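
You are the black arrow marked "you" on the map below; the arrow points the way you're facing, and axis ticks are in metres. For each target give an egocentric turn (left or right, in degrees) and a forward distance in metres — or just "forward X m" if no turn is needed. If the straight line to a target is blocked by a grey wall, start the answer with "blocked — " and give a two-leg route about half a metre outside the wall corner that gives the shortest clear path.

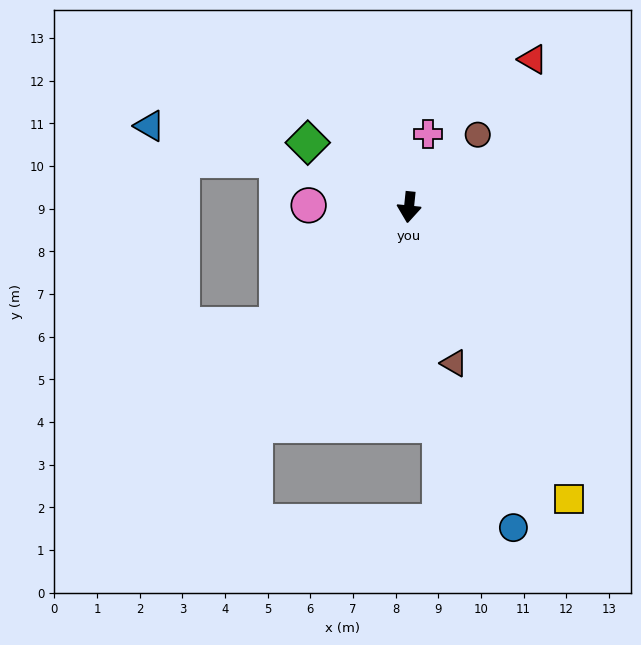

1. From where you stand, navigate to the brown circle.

turn left 142°, forward 2.3 m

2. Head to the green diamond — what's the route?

turn right 117°, forward 2.8 m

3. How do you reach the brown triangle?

turn left 22°, forward 3.8 m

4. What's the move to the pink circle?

turn right 85°, forward 2.4 m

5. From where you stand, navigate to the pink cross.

turn left 171°, forward 1.8 m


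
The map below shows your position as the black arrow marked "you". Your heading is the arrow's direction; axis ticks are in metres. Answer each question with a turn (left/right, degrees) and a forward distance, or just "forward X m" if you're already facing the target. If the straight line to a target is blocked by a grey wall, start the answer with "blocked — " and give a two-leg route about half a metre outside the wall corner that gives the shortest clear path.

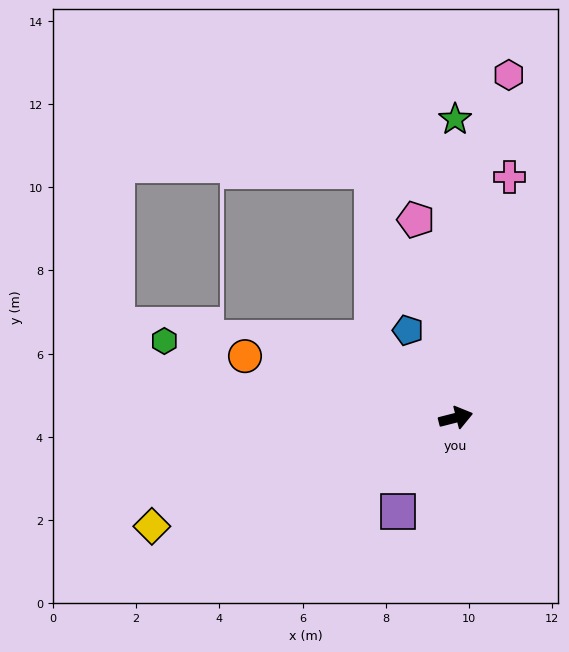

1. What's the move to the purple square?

turn right 136°, forward 2.6 m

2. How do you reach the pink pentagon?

turn left 87°, forward 4.9 m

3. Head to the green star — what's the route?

turn left 76°, forward 7.2 m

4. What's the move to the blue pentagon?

turn left 104°, forward 2.4 m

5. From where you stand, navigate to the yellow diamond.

turn right 175°, forward 7.8 m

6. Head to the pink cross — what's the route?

turn left 63°, forward 5.9 m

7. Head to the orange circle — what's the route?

turn left 149°, forward 5.3 m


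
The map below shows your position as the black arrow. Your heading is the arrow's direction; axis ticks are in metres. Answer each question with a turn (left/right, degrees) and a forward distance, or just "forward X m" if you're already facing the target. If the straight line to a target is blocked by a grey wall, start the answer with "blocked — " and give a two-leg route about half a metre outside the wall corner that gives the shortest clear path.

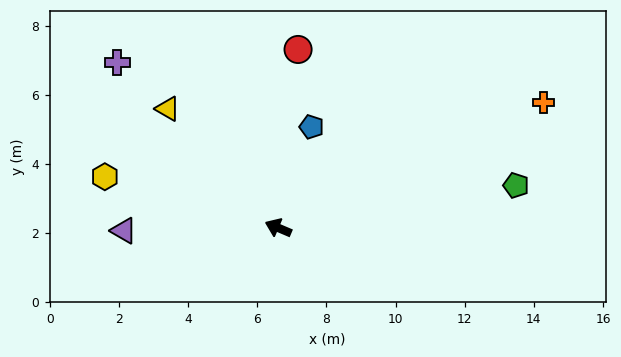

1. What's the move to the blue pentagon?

turn right 85°, forward 3.1 m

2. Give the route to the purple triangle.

turn left 24°, forward 4.5 m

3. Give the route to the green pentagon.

turn right 147°, forward 7.0 m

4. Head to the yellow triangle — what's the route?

turn right 24°, forward 4.7 m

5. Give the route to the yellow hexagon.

turn left 7°, forward 5.2 m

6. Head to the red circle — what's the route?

turn right 73°, forward 5.2 m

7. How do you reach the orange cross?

turn right 132°, forward 8.5 m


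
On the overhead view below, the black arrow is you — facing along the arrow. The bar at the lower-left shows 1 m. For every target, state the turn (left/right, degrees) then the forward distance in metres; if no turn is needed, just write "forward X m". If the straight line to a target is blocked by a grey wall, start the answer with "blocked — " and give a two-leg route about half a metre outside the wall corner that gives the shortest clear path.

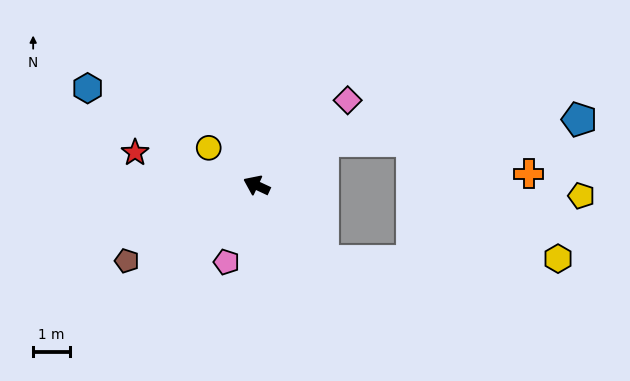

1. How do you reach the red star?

turn left 10°, forward 3.4 m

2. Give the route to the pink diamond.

turn right 112°, forward 3.4 m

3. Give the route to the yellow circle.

turn right 13°, forward 1.6 m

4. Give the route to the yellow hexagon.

blocked — turn left 156°, forward 2.7 m, then turn left 49°, forward 6.3 m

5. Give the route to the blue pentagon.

blocked — turn right 122°, forward 2.2 m, then turn right 28°, forward 6.9 m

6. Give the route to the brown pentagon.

turn left 55°, forward 4.0 m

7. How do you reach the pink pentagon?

turn left 94°, forward 2.2 m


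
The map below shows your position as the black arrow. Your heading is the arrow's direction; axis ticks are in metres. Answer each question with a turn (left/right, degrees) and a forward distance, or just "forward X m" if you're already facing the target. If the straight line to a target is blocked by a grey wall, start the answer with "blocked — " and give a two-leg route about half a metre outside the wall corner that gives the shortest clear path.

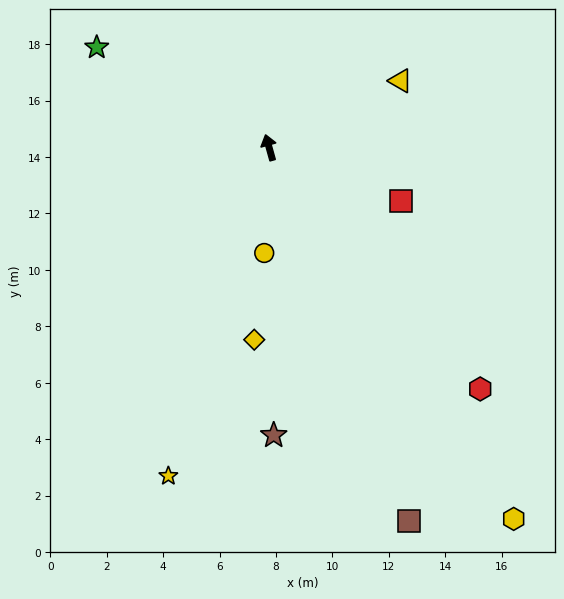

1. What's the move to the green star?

turn left 44°, forward 7.1 m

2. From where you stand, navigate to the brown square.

turn right 175°, forward 14.1 m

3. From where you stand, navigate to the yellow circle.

turn left 162°, forward 3.7 m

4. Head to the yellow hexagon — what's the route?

turn right 162°, forward 15.8 m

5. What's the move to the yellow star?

turn left 147°, forward 12.2 m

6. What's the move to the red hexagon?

turn right 154°, forward 11.4 m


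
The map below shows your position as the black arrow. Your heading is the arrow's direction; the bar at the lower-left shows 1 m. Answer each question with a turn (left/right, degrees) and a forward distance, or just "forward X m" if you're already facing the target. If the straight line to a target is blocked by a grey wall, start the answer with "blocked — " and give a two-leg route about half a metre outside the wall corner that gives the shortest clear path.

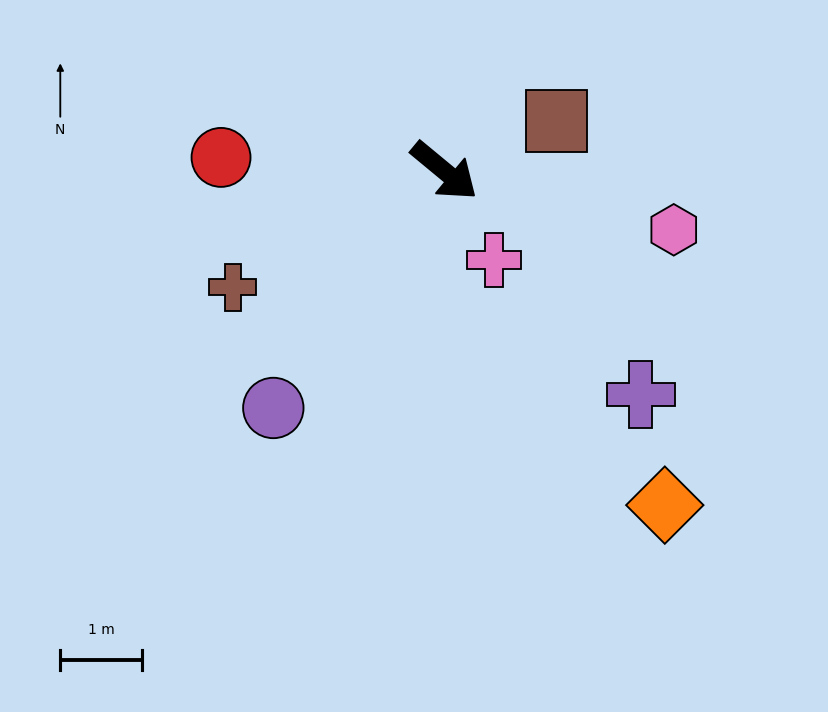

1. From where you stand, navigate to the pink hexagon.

turn left 25°, forward 2.9 m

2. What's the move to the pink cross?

turn right 21°, forward 1.2 m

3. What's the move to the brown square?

turn left 64°, forward 1.5 m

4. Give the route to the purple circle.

turn right 86°, forward 3.6 m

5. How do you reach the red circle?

turn right 144°, forward 2.7 m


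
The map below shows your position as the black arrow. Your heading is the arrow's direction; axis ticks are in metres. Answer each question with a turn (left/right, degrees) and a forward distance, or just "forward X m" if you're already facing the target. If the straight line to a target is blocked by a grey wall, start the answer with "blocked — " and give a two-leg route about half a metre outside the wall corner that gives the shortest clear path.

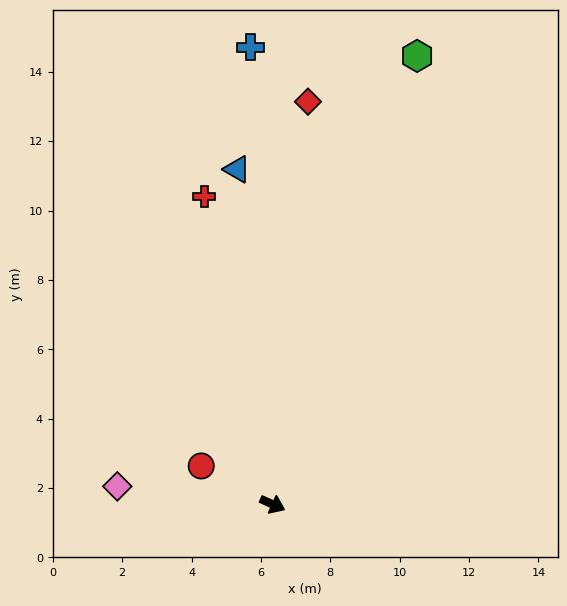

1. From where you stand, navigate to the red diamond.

turn left 109°, forward 11.7 m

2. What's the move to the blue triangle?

turn left 120°, forward 9.7 m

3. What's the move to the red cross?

turn left 127°, forward 9.1 m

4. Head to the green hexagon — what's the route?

turn left 96°, forward 13.6 m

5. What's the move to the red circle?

turn left 176°, forward 2.3 m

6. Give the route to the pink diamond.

turn right 162°, forward 4.5 m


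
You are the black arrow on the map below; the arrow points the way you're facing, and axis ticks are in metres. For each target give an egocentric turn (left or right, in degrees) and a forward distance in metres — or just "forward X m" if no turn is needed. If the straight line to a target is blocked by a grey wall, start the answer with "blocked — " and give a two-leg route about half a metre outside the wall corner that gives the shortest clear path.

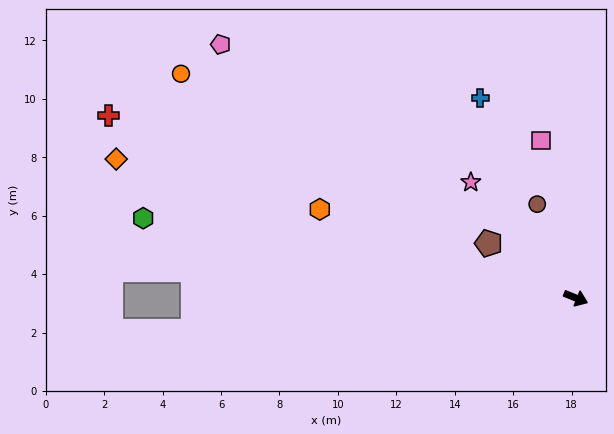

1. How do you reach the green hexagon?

turn right 168°, forward 15.1 m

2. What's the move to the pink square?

turn left 125°, forward 5.5 m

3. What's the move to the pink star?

turn left 154°, forward 5.3 m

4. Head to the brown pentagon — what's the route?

turn left 170°, forward 3.5 m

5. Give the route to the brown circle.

turn left 134°, forward 3.5 m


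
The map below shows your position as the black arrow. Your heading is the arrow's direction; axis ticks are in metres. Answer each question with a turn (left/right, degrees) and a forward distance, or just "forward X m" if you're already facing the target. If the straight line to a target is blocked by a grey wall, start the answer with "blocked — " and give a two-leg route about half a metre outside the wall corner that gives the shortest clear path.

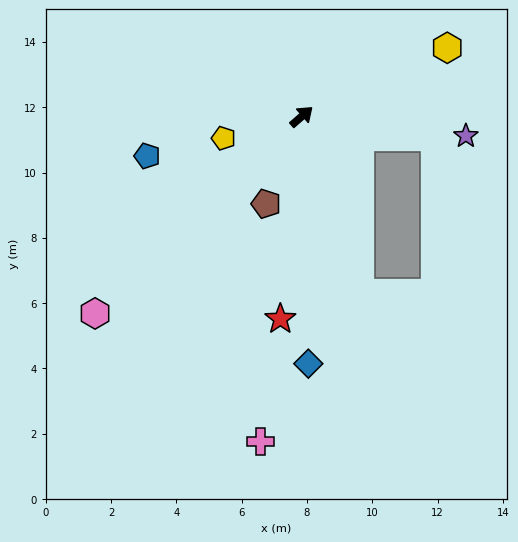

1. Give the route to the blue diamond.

turn right 130°, forward 7.6 m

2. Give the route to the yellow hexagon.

turn right 16°, forward 4.9 m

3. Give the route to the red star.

turn right 137°, forward 6.2 m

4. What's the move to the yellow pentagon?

turn left 154°, forward 2.5 m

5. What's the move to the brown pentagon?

turn right 153°, forward 2.9 m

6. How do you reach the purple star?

turn right 48°, forward 5.1 m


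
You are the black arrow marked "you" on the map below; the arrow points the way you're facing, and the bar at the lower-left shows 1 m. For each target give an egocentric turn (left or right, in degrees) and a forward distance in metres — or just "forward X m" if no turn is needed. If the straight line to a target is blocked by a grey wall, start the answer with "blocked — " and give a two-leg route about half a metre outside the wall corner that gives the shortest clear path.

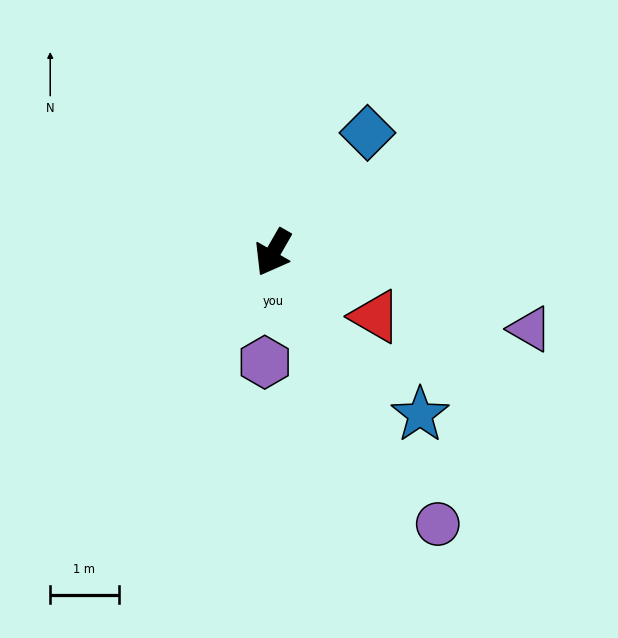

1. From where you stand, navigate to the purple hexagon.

turn left 25°, forward 1.6 m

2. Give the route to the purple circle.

turn left 61°, forward 4.6 m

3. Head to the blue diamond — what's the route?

turn left 172°, forward 2.2 m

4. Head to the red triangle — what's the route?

turn left 88°, forward 1.8 m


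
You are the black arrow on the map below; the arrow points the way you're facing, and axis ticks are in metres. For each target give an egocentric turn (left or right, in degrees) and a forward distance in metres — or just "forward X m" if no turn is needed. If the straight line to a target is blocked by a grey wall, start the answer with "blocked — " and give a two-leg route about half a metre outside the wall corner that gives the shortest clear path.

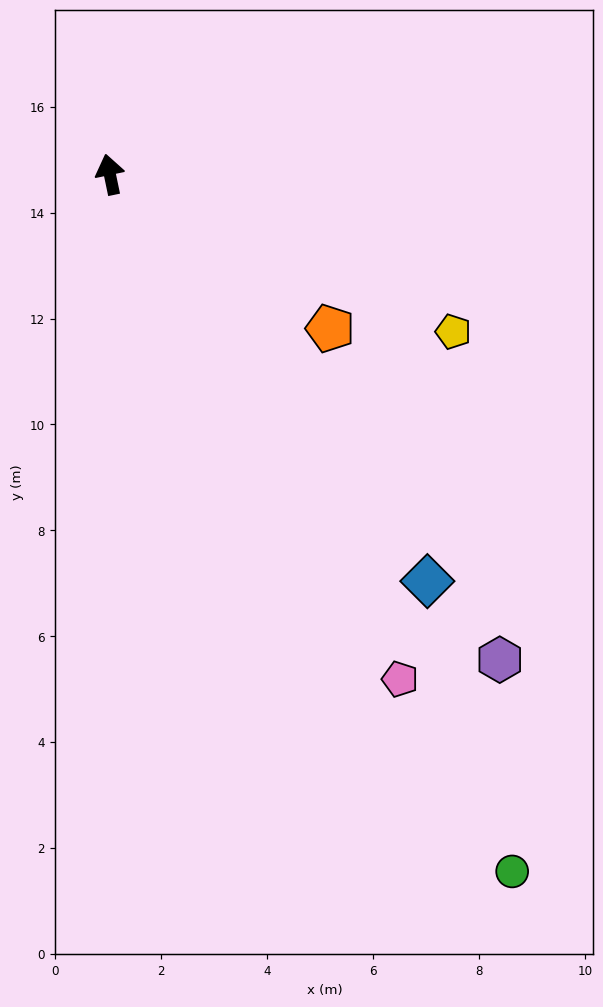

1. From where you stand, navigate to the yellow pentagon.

turn right 126°, forward 7.1 m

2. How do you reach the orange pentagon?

turn right 137°, forward 5.1 m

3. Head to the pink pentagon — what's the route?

turn right 162°, forward 11.0 m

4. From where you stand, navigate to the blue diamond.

turn right 154°, forward 9.7 m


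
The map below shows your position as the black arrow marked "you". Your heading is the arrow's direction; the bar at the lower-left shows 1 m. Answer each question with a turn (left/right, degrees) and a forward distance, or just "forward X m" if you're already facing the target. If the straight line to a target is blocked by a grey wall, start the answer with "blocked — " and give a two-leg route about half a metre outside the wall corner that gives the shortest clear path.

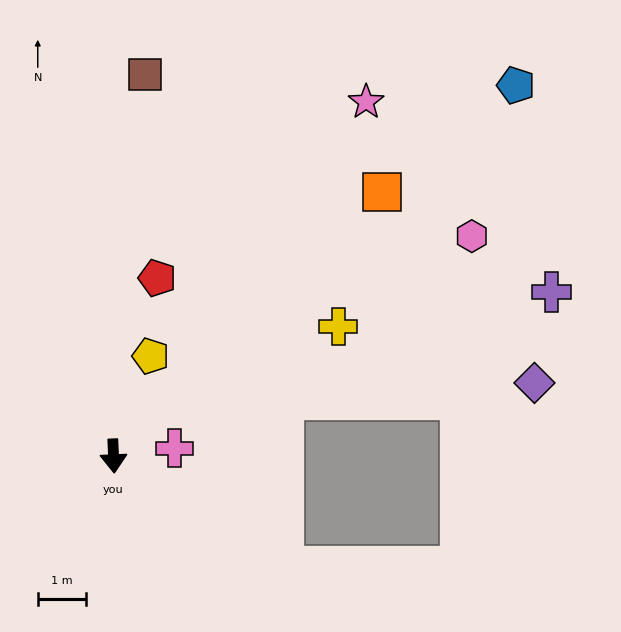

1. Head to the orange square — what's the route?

turn left 132°, forward 7.9 m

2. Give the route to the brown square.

turn left 173°, forward 8.0 m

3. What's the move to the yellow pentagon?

turn left 157°, forward 2.2 m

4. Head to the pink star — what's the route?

turn left 142°, forward 9.1 m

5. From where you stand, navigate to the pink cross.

turn left 95°, forward 1.3 m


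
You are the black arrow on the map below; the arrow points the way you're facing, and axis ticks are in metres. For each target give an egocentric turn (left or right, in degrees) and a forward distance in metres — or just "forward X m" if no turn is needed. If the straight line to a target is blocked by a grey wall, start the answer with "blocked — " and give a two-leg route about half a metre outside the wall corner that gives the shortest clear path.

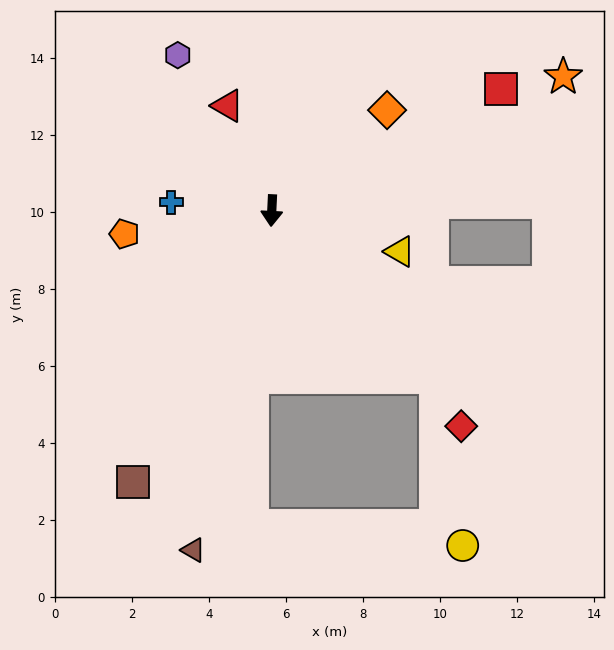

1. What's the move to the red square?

turn left 121°, forward 6.7 m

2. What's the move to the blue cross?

turn right 92°, forward 2.6 m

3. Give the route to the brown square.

turn right 24°, forward 7.9 m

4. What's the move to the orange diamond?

turn left 134°, forward 4.0 m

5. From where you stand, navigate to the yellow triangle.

turn left 75°, forward 3.5 m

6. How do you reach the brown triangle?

turn right 10°, forward 9.0 m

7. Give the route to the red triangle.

turn right 154°, forward 3.0 m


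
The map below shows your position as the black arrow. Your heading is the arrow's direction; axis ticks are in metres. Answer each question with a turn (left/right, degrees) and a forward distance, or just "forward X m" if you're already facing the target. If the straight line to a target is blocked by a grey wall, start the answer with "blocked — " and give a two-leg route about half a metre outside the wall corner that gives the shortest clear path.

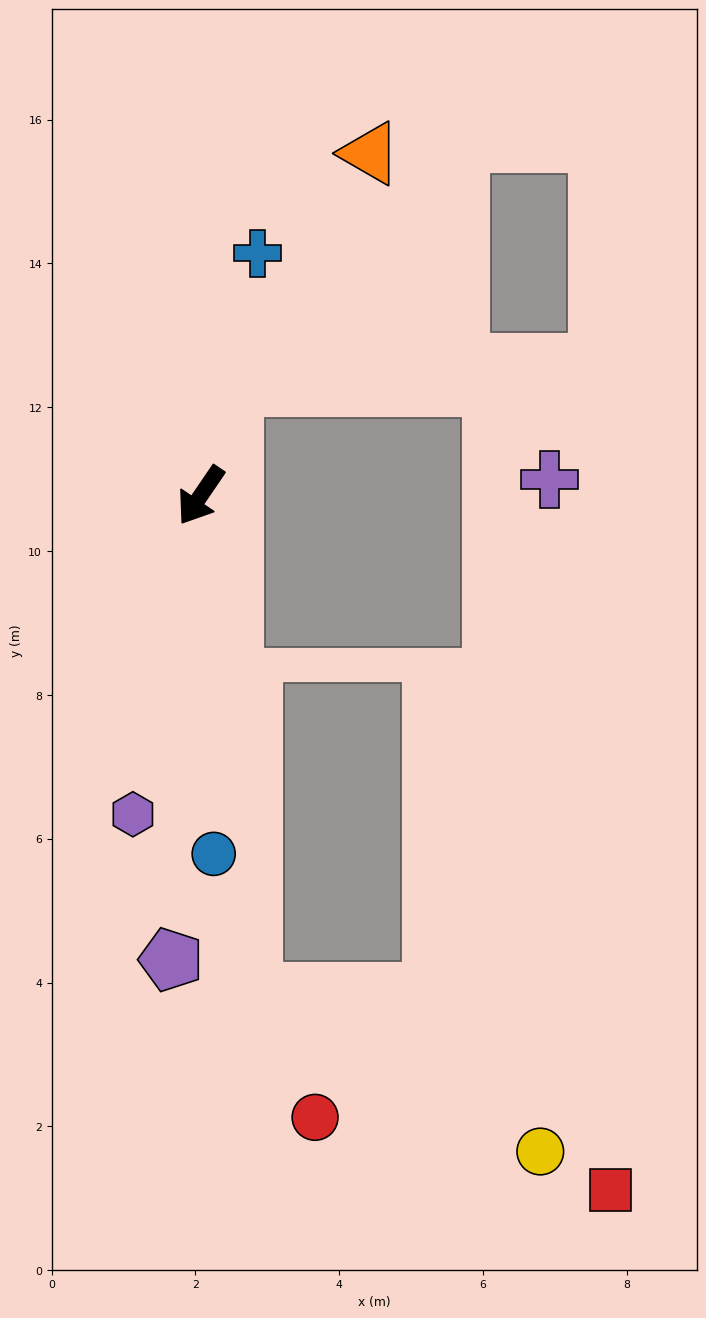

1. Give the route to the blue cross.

turn right 159°, forward 3.5 m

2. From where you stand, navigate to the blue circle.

turn left 36°, forward 5.0 m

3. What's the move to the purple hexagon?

turn left 22°, forward 4.5 m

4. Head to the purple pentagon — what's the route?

turn left 31°, forward 6.5 m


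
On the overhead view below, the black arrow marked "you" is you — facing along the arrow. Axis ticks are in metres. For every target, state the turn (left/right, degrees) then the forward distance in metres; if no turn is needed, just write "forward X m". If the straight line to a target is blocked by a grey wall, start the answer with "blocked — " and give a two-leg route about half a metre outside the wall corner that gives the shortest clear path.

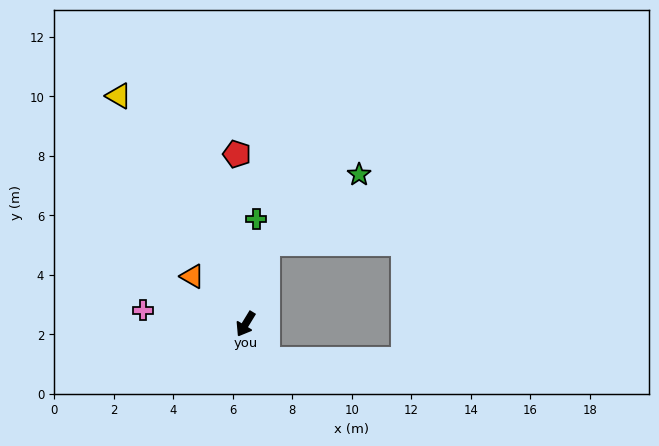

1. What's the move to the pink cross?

turn right 66°, forward 3.5 m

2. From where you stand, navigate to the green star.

blocked — turn right 164°, forward 2.8 m, then turn right 38°, forward 3.9 m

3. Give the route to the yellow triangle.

turn right 120°, forward 8.8 m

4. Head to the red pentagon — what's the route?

turn right 146°, forward 5.7 m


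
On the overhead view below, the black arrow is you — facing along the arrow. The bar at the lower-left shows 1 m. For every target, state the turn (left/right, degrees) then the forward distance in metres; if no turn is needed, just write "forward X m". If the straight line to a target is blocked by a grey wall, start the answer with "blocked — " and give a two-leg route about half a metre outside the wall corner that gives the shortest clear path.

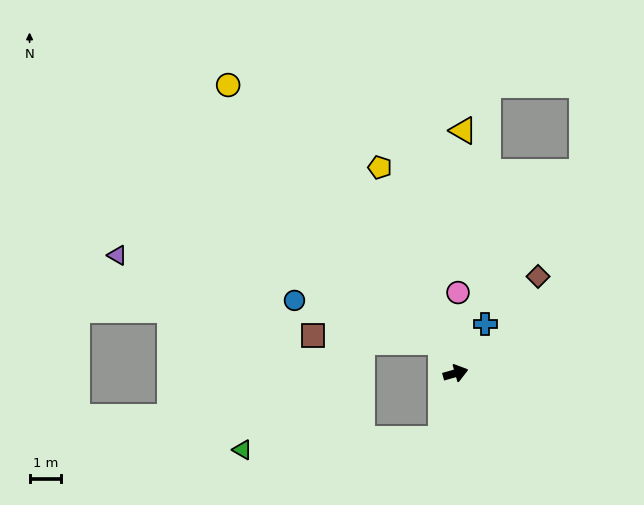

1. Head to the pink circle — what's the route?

turn left 72°, forward 2.5 m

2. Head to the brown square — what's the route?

blocked — turn left 99°, forward 1.1 m, then turn left 62°, forward 4.0 m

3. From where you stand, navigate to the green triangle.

blocked — turn right 118°, forward 2.1 m, then turn right 75°, forward 6.2 m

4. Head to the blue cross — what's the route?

turn left 43°, forward 1.8 m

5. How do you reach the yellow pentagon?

turn left 94°, forward 6.9 m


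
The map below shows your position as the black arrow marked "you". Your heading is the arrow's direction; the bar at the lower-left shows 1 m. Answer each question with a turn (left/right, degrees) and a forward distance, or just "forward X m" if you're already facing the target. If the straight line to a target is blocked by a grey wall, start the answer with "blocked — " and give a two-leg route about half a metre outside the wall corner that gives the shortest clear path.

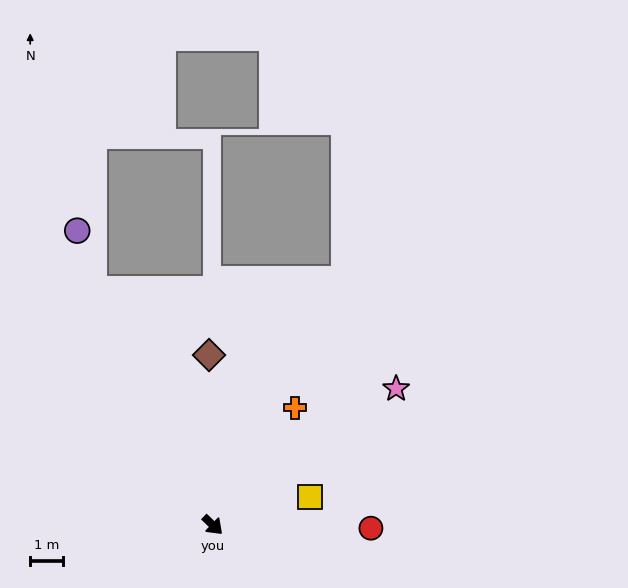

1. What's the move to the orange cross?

turn left 99°, forward 4.4 m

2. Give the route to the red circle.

turn left 43°, forward 4.8 m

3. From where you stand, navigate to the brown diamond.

turn left 135°, forward 5.2 m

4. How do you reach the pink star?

turn left 81°, forward 7.0 m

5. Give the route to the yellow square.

turn left 60°, forward 3.1 m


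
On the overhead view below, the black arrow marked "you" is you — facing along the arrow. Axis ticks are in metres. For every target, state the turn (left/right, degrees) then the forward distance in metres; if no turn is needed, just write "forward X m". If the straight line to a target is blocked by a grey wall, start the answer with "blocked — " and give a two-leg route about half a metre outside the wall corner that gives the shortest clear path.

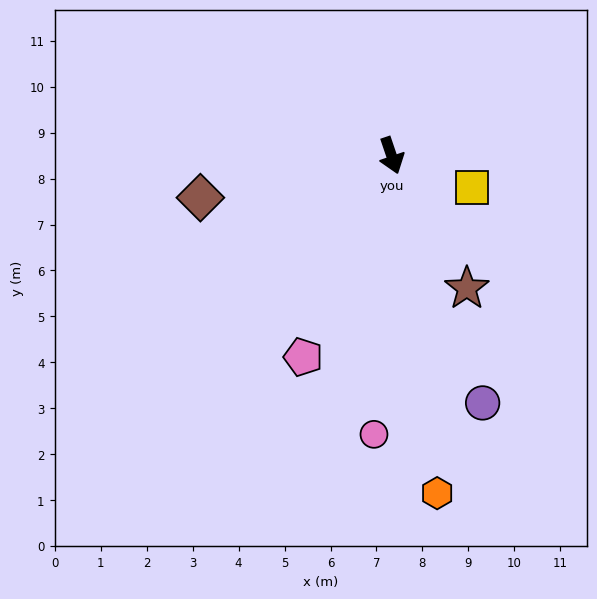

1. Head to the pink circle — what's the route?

turn right 22°, forward 6.1 m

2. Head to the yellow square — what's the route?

turn left 50°, forward 1.9 m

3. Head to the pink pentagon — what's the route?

turn right 42°, forward 4.8 m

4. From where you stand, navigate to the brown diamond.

turn right 96°, forward 4.3 m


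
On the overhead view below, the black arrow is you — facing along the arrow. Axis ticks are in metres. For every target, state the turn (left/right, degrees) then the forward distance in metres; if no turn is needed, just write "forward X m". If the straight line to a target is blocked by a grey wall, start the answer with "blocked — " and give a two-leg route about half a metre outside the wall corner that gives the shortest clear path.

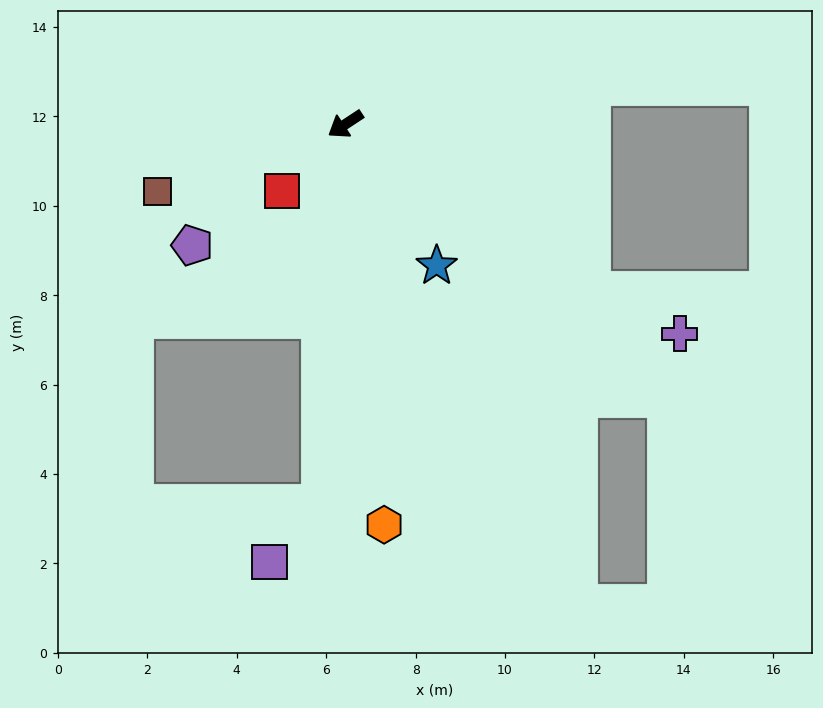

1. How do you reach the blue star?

turn left 90°, forward 3.8 m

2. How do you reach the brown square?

turn right 13°, forward 4.5 m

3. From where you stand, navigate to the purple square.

blocked — turn left 53°, forward 8.5 m, then turn right 37°, forward 1.7 m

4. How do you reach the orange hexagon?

turn left 62°, forward 9.0 m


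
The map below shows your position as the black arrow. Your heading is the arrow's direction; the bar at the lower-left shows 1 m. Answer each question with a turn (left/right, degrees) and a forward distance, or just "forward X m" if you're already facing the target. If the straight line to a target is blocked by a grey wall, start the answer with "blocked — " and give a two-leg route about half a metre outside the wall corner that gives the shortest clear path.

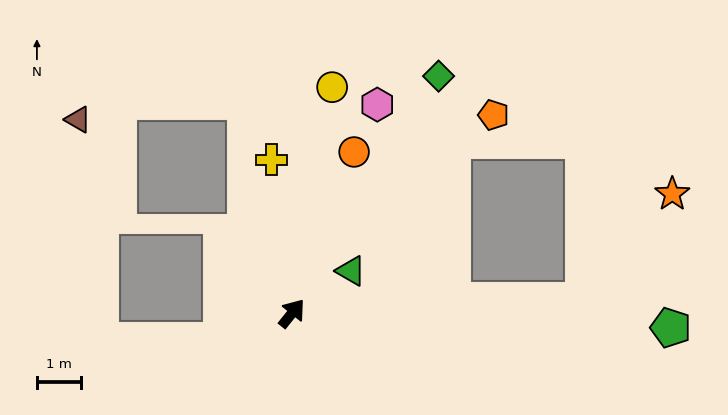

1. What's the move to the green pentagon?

turn right 53°, forward 8.7 m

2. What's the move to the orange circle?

turn left 18°, forward 4.0 m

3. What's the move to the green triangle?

turn right 16°, forward 1.7 m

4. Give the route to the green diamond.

turn left 7°, forward 6.4 m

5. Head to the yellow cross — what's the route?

turn left 46°, forward 3.5 m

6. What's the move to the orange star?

blocked — turn right 49°, forward 6.7 m, then turn left 48°, forward 3.2 m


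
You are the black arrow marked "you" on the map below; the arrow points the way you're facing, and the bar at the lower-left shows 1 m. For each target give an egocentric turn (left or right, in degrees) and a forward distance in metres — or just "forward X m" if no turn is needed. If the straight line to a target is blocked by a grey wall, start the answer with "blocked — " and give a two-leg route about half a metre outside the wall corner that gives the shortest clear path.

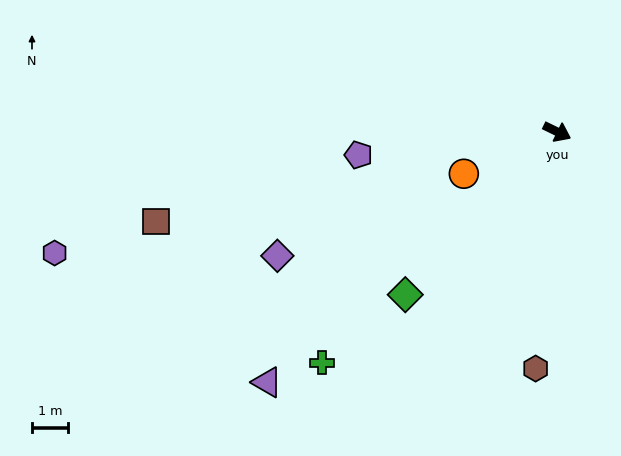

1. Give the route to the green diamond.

turn right 107°, forward 6.1 m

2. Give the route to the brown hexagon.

turn right 69°, forward 6.5 m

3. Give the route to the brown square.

turn right 141°, forward 11.3 m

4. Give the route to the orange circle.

turn right 130°, forward 2.8 m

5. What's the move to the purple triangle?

turn right 113°, forward 10.6 m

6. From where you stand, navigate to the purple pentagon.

turn right 147°, forward 5.5 m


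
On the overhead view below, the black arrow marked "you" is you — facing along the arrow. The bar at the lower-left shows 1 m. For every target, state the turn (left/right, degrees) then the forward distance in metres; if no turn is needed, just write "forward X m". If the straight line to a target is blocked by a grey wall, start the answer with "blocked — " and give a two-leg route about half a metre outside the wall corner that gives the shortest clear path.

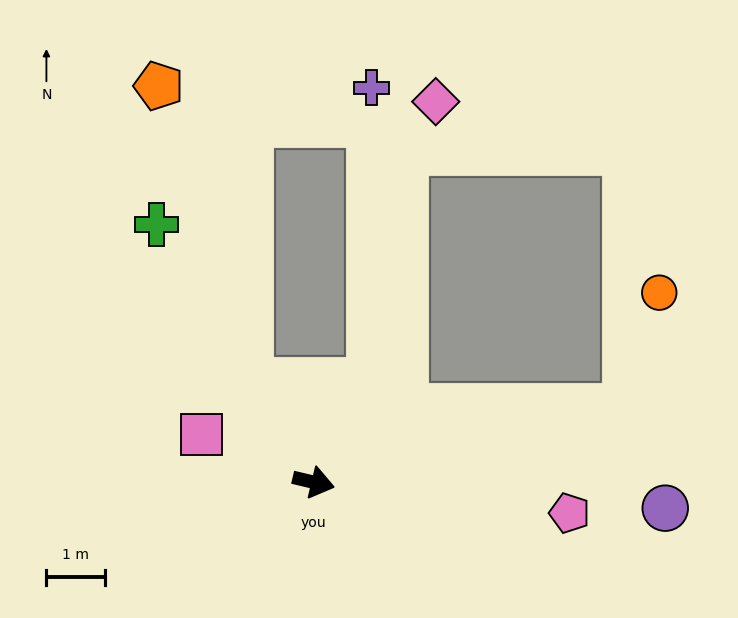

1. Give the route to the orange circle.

blocked — turn left 27°, forward 5.5 m, then turn left 61°, forward 2.1 m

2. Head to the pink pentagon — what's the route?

turn left 7°, forward 4.4 m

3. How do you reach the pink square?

turn left 170°, forward 2.1 m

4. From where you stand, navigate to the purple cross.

blocked — turn left 73°, forward 2.0 m, then turn left 30°, forward 5.0 m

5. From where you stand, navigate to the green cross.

turn left 135°, forward 5.1 m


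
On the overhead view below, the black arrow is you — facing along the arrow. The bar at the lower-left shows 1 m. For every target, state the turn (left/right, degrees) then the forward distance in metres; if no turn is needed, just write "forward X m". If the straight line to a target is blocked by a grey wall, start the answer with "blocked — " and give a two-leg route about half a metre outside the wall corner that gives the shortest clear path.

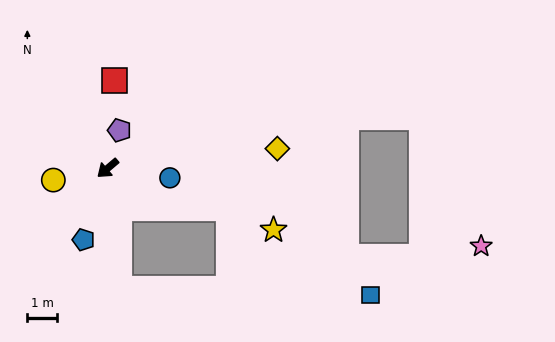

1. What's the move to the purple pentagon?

turn right 148°, forward 1.3 m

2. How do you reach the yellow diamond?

turn left 146°, forward 5.8 m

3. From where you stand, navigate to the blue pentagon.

turn left 31°, forward 2.5 m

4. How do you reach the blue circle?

turn left 131°, forward 2.1 m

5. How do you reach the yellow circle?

turn right 28°, forward 1.9 m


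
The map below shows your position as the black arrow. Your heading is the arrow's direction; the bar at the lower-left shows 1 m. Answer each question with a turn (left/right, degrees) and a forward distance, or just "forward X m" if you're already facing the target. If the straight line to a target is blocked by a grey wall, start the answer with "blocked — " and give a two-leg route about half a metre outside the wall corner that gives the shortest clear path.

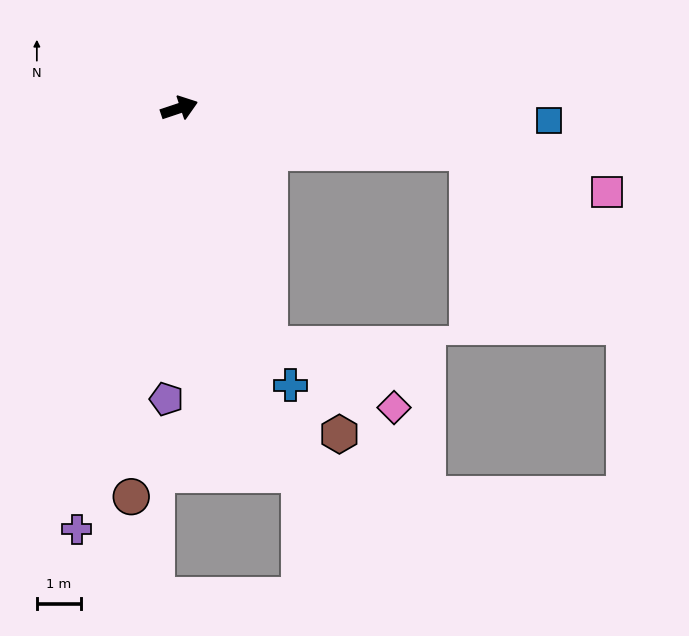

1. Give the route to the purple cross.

turn right 122°, forward 9.8 m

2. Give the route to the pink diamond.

blocked — turn right 88°, forward 5.7 m, then turn left 43°, forward 3.2 m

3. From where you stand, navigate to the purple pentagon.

turn right 111°, forward 6.6 m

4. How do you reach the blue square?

turn right 20°, forward 8.4 m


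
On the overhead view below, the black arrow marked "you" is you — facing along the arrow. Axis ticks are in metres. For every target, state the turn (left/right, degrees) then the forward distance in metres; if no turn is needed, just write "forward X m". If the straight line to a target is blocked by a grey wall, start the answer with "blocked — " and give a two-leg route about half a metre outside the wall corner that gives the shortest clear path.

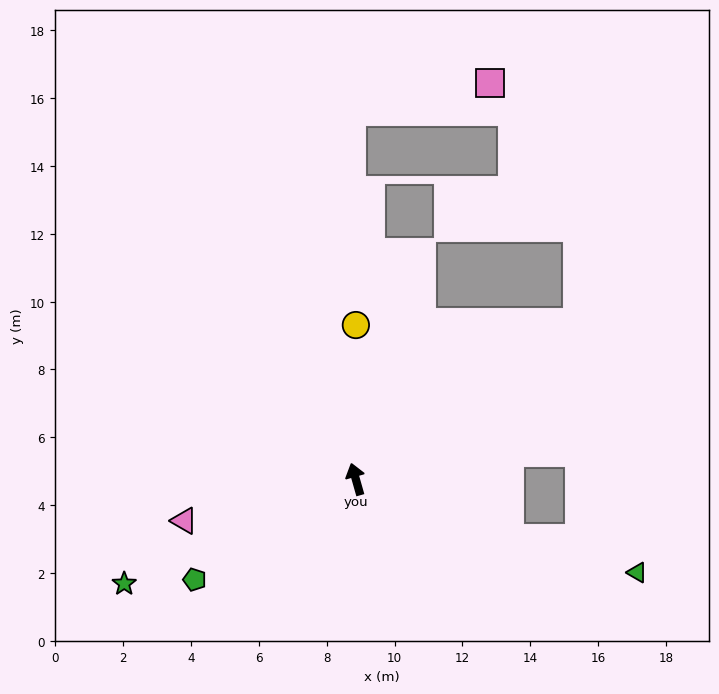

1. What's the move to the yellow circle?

turn right 16°, forward 4.5 m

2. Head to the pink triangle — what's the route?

turn left 88°, forward 5.2 m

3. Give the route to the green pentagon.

turn left 106°, forward 5.6 m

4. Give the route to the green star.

turn left 98°, forward 7.5 m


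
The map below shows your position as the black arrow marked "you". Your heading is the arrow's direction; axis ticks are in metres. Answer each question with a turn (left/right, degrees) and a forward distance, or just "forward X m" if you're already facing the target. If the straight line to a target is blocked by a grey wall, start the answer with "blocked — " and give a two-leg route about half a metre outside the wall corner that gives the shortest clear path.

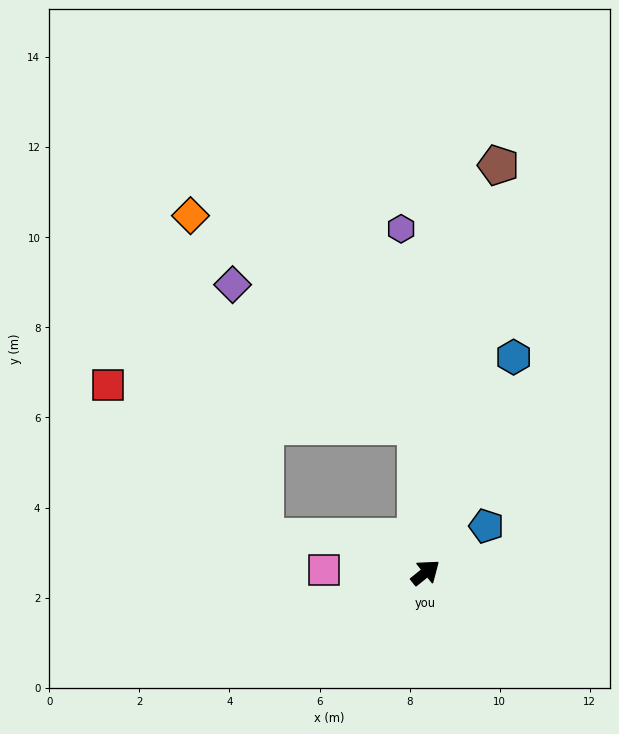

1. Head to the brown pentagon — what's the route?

turn left 41°, forward 9.2 m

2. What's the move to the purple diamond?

blocked — turn left 55°, forward 3.3 m, then turn left 49°, forward 5.1 m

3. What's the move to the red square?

blocked — turn left 55°, forward 3.3 m, then turn left 79°, forward 6.9 m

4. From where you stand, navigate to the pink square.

turn left 140°, forward 2.3 m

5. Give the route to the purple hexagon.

turn left 55°, forward 7.6 m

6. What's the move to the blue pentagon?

forward 1.7 m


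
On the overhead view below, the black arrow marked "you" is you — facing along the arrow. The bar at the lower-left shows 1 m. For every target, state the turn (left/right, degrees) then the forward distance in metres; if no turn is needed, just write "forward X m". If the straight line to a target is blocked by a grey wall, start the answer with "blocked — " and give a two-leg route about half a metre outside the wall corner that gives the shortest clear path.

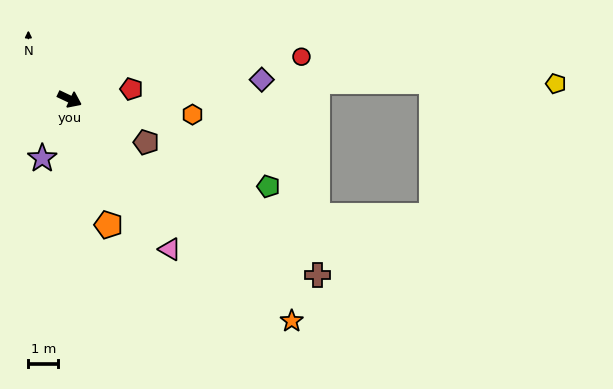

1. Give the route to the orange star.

turn right 20°, forward 10.5 m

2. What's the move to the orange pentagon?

turn right 48°, forward 4.4 m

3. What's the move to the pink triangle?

turn right 31°, forward 6.1 m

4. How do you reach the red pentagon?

turn left 34°, forward 2.1 m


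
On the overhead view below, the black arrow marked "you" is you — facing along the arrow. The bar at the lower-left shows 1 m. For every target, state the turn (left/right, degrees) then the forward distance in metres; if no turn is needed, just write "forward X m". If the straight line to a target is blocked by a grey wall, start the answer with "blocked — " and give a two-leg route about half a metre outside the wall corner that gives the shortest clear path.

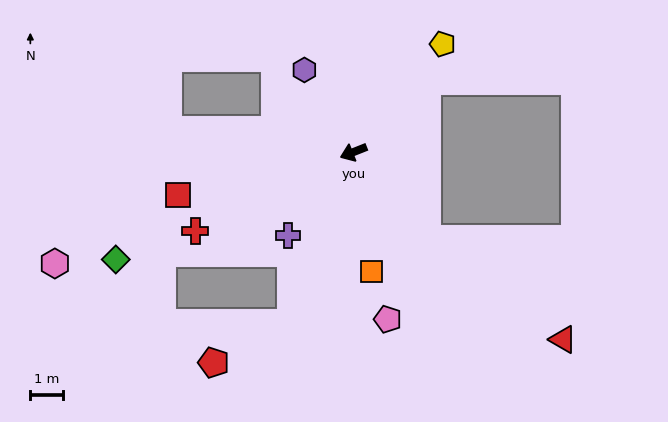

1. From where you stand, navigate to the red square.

turn right 8°, forward 5.5 m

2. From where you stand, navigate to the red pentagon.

blocked — turn left 48°, forward 5.5 m, then turn right 42°, forward 2.6 m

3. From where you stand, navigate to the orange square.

turn left 77°, forward 3.7 m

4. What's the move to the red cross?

turn left 5°, forward 5.4 m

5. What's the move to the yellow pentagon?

turn right 151°, forward 4.2 m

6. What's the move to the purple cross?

turn left 30°, forward 3.2 m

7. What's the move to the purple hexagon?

turn right 81°, forward 2.9 m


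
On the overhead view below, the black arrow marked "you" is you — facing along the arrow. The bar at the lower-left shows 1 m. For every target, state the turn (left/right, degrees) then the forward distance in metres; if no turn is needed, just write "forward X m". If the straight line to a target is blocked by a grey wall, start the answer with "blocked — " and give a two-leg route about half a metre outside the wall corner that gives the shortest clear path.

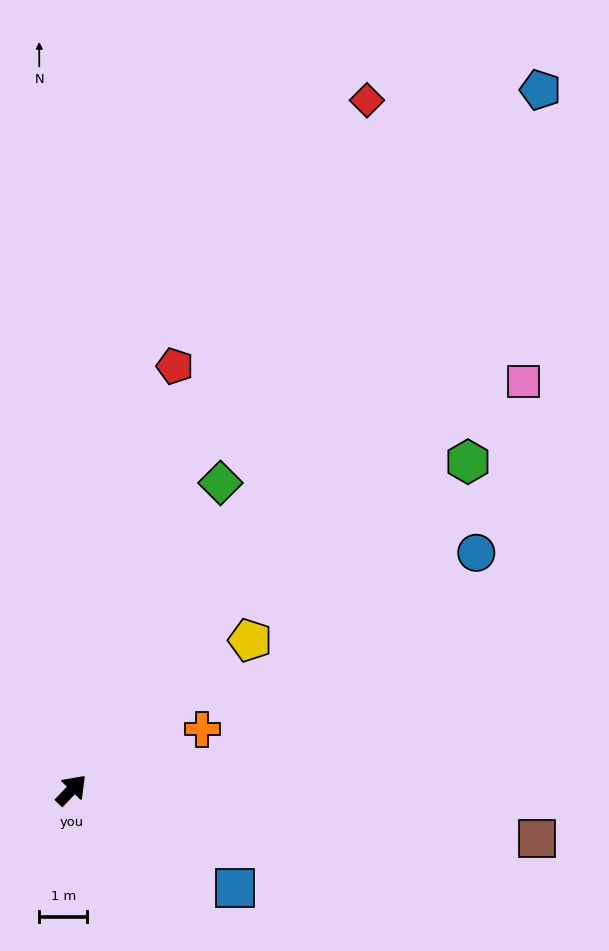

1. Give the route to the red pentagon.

turn left 30°, forward 9.1 m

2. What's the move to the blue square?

turn right 77°, forward 4.0 m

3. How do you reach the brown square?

turn right 52°, forward 9.7 m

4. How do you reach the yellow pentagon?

turn right 6°, forward 4.9 m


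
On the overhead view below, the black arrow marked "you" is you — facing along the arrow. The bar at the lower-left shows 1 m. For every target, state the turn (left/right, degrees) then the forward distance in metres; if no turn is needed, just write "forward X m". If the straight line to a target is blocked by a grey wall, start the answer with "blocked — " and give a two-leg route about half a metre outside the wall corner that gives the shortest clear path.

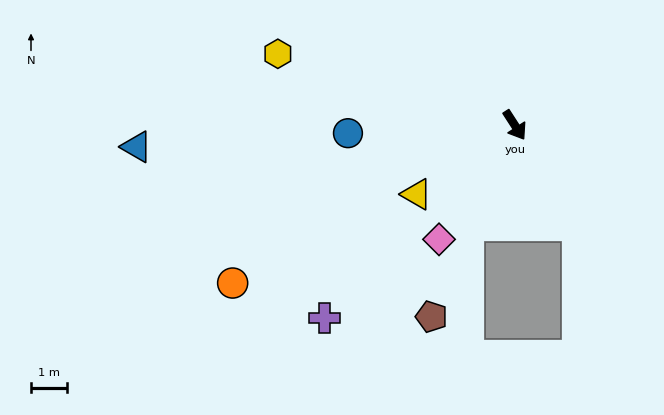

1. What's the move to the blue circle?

turn right 120°, forward 4.6 m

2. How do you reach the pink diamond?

turn right 66°, forward 3.8 m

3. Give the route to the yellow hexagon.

turn right 140°, forward 6.8 m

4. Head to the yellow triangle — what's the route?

turn right 88°, forward 3.3 m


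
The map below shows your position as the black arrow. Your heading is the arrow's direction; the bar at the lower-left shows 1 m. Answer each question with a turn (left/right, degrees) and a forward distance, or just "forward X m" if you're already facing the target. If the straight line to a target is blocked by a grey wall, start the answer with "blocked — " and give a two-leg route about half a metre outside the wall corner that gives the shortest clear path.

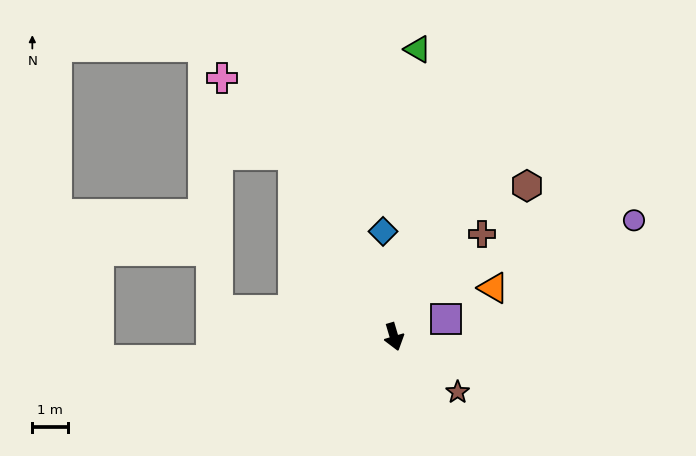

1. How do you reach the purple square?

turn left 92°, forward 1.5 m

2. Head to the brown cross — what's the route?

turn left 123°, forward 3.8 m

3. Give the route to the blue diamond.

turn left 169°, forward 2.9 m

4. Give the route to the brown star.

turn left 33°, forward 2.3 m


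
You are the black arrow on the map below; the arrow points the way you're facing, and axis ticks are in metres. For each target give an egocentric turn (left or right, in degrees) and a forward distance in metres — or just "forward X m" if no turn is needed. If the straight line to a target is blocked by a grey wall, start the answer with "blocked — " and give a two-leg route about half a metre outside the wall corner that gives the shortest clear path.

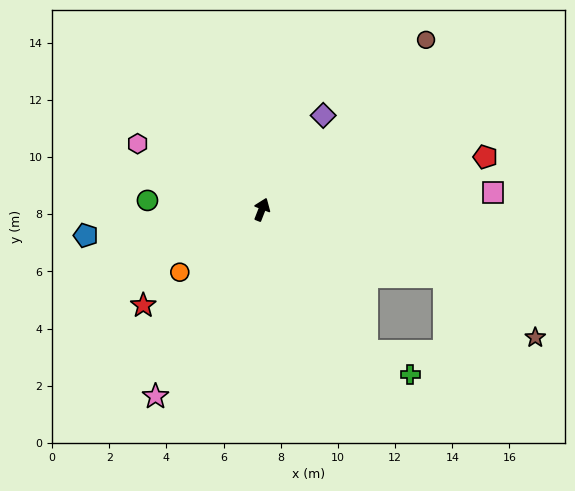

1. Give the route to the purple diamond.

turn right 12°, forward 3.9 m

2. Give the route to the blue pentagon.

turn left 120°, forward 6.2 m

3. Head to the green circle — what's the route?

turn left 107°, forward 4.0 m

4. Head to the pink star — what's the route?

turn left 172°, forward 7.5 m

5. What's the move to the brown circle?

turn right 23°, forward 8.3 m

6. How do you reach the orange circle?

turn left 149°, forward 3.6 m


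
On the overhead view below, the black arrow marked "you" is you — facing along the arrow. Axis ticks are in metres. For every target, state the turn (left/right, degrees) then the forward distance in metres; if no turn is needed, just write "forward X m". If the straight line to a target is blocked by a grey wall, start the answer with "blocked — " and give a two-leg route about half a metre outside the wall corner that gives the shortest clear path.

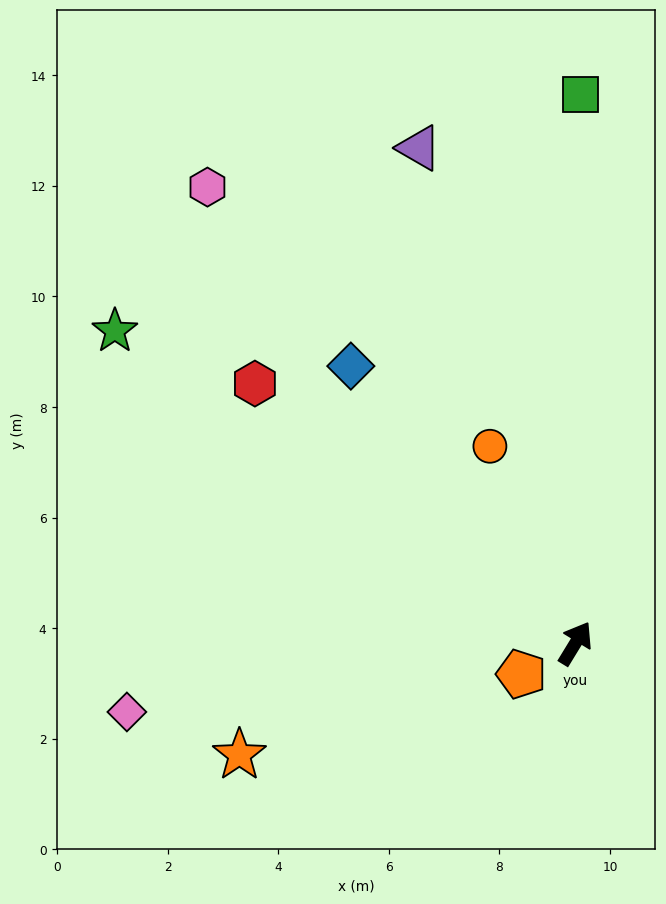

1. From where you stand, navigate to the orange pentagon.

turn left 151°, forward 1.1 m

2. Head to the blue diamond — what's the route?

turn left 70°, forward 6.5 m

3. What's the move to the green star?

turn left 87°, forward 10.1 m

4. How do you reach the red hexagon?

turn left 82°, forward 7.5 m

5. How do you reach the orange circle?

turn left 55°, forward 3.9 m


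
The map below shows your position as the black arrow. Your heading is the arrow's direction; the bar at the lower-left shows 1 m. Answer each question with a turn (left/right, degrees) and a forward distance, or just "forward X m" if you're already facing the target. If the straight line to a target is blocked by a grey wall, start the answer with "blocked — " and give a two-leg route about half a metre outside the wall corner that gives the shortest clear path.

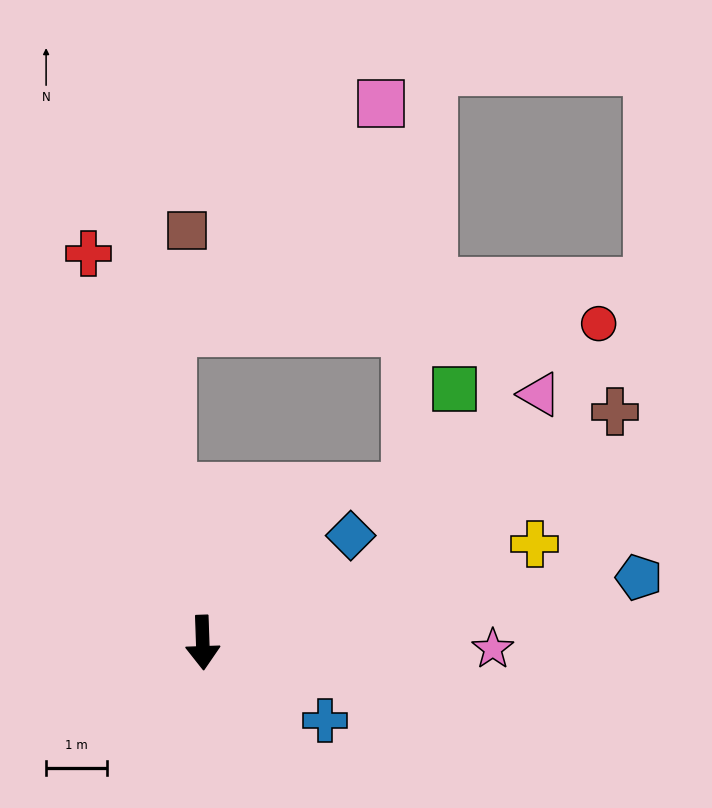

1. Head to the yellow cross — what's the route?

turn left 105°, forward 5.7 m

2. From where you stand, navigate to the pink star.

turn left 87°, forward 4.7 m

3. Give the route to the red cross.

turn right 166°, forward 6.6 m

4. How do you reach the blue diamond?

turn left 124°, forward 3.0 m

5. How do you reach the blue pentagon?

turn left 97°, forward 7.2 m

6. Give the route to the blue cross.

turn left 56°, forward 2.4 m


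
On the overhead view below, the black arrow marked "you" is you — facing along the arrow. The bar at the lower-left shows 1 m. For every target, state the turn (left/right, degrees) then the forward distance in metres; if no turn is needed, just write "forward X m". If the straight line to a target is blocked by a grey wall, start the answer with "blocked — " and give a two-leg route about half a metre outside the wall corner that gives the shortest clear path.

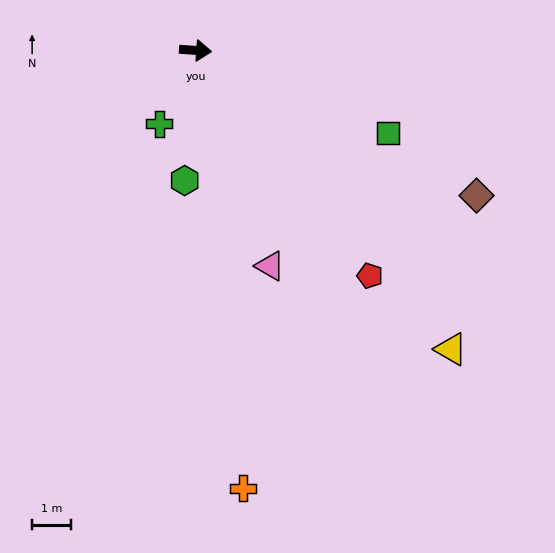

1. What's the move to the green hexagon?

turn right 91°, forward 3.4 m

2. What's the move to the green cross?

turn right 112°, forward 2.1 m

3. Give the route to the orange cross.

turn right 80°, forward 11.4 m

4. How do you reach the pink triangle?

turn right 67°, forward 5.9 m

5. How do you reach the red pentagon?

turn right 48°, forward 7.4 m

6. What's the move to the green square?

turn right 19°, forward 5.4 m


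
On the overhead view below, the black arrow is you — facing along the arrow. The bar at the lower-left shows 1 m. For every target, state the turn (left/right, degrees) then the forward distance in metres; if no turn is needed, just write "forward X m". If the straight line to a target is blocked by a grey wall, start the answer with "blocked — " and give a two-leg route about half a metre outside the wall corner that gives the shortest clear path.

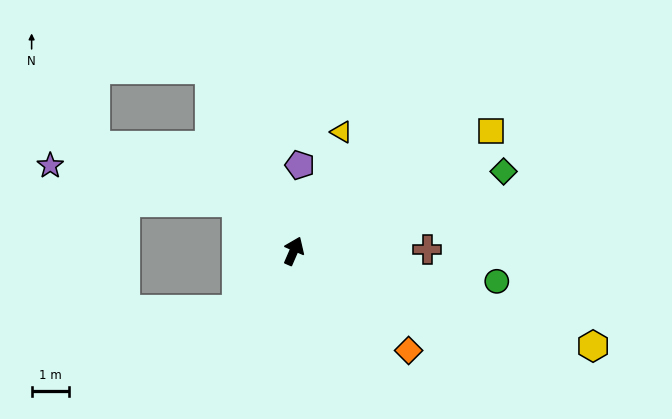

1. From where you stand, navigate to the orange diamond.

turn right 107°, forward 4.1 m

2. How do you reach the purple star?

blocked — turn left 72°, forward 2.0 m, then turn left 31°, forward 5.2 m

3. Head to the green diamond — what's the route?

turn right 46°, forward 6.0 m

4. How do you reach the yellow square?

turn right 35°, forward 6.2 m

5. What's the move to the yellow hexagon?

turn right 84°, forward 8.5 m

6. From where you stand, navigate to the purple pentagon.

turn left 19°, forward 2.3 m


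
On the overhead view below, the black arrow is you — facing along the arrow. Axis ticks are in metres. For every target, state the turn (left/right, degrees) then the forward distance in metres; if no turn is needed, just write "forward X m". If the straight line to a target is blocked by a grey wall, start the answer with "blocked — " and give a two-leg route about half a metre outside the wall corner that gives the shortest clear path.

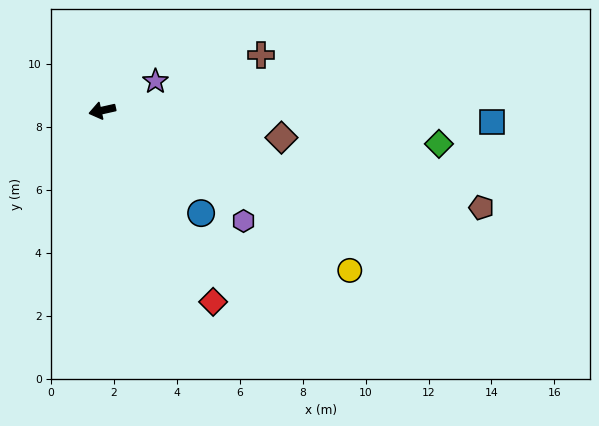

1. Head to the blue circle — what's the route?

turn left 121°, forward 4.5 m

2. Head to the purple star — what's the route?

turn right 164°, forward 1.9 m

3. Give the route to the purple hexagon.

turn left 129°, forward 5.7 m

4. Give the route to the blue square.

turn left 166°, forward 12.4 m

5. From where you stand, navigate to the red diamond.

turn left 107°, forward 7.0 m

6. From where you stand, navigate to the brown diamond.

turn left 159°, forward 5.8 m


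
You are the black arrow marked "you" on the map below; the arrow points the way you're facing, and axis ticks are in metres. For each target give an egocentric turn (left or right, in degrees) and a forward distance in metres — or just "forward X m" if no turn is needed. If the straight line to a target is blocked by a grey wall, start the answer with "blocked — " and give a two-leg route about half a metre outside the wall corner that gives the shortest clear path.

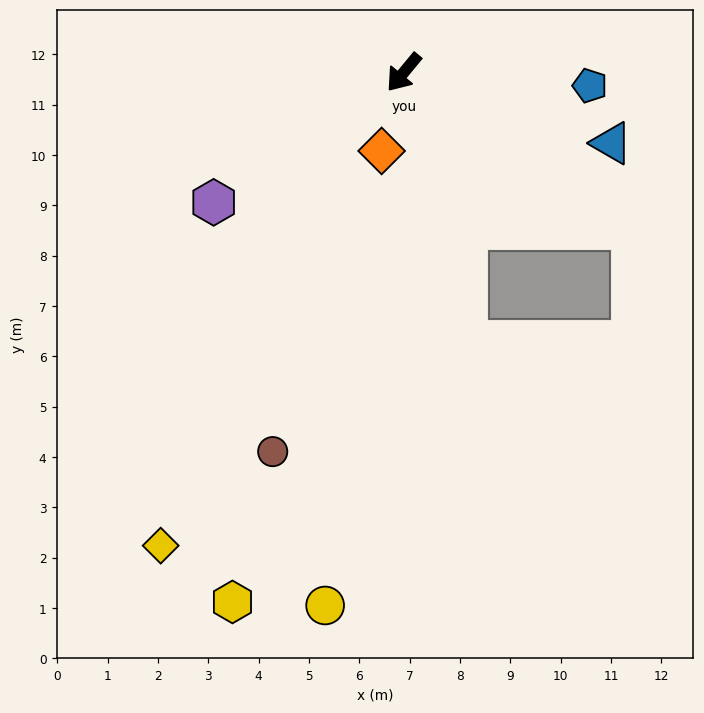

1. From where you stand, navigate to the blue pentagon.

turn left 126°, forward 3.7 m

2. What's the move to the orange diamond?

turn left 24°, forward 1.6 m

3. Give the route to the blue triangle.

turn left 111°, forward 4.4 m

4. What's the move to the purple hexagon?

turn right 16°, forward 4.6 m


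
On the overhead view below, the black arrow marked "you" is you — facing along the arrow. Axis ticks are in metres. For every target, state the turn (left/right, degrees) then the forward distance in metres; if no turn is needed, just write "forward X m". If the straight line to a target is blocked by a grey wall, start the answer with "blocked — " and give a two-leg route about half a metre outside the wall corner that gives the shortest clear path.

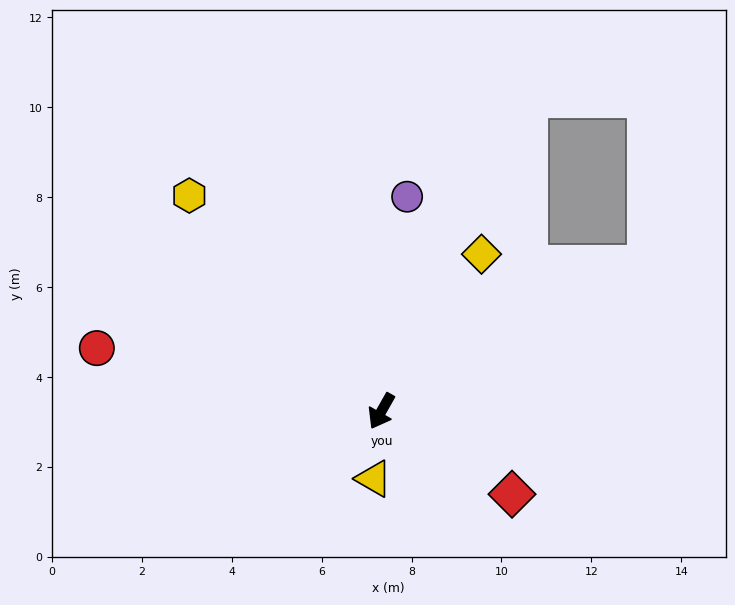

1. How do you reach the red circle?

turn right 73°, forward 6.5 m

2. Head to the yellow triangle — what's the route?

turn left 23°, forward 1.5 m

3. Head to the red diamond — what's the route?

turn left 87°, forward 3.4 m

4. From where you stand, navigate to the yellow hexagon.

turn right 109°, forward 6.4 m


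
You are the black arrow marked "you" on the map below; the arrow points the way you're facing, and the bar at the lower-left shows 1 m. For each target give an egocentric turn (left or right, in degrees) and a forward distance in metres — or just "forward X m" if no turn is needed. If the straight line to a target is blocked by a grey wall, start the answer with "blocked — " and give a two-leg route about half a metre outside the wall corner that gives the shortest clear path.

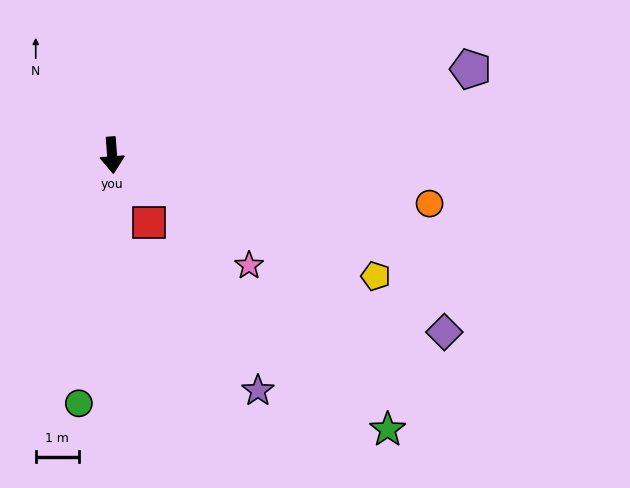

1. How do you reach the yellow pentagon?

turn left 61°, forward 6.7 m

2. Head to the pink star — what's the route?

turn left 47°, forward 4.1 m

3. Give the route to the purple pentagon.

turn left 99°, forward 8.5 m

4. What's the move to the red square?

turn left 24°, forward 1.8 m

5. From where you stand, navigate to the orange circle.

turn left 77°, forward 7.4 m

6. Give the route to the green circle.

turn right 12°, forward 5.8 m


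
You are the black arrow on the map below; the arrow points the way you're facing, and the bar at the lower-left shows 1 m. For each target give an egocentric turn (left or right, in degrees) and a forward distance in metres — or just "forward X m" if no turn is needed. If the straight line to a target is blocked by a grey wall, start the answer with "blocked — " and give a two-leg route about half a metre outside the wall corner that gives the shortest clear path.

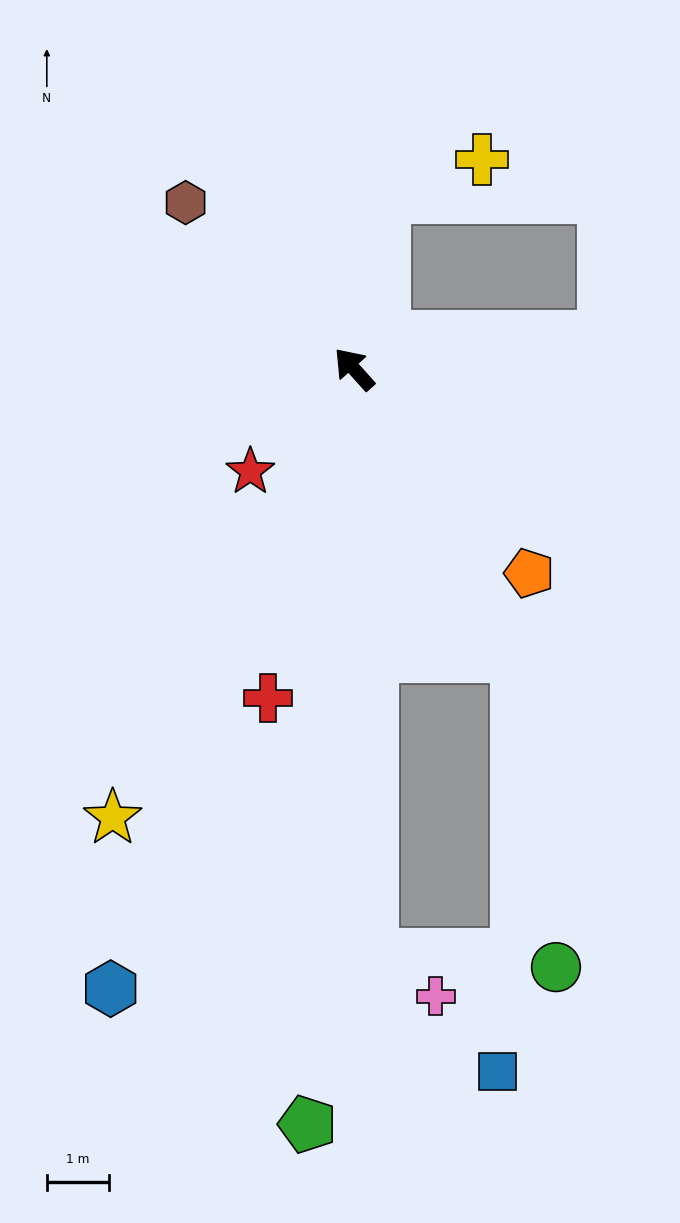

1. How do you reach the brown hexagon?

turn left 3°, forward 3.8 m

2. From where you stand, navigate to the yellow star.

turn left 110°, forward 8.2 m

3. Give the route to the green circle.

blocked — turn left 168°, forward 5.3 m, then turn right 23°, forward 5.1 m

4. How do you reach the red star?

turn left 93°, forward 2.4 m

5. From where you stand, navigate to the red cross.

turn left 123°, forward 5.5 m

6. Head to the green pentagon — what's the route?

turn left 135°, forward 12.3 m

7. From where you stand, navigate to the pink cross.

blocked — turn left 140°, forward 9.5 m, then turn left 55°, forward 1.2 m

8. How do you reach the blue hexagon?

turn left 117°, forward 10.8 m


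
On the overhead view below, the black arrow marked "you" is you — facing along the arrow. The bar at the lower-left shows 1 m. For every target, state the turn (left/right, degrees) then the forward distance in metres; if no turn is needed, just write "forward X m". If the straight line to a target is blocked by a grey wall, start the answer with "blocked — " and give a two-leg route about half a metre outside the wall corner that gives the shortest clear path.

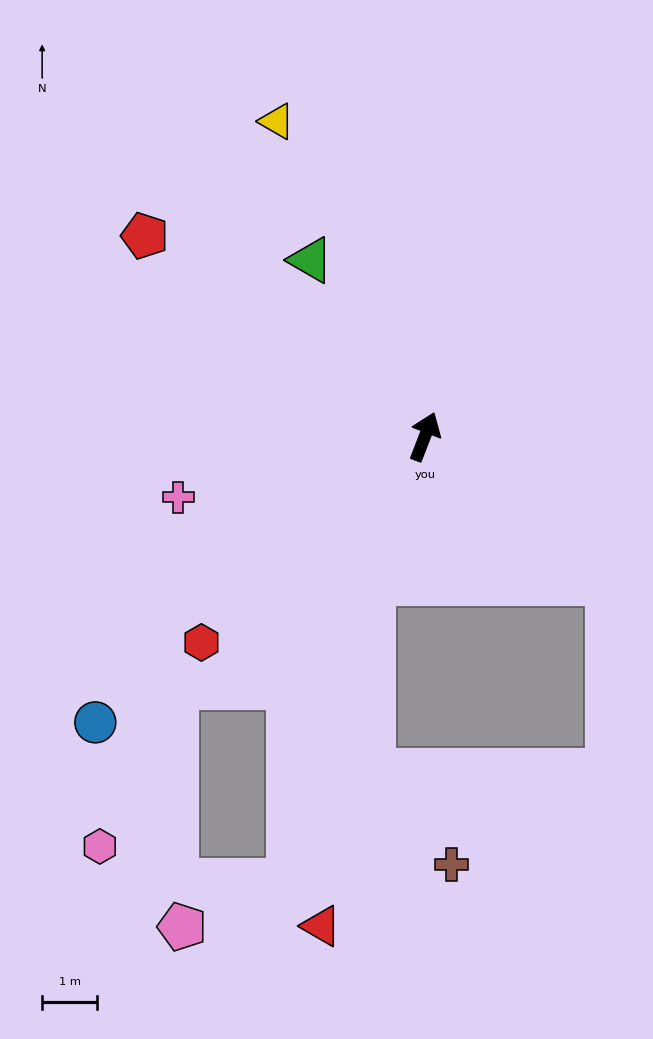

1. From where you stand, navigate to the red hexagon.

turn left 154°, forward 5.5 m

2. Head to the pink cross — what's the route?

turn left 125°, forward 4.6 m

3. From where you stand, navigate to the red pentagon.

turn left 75°, forward 6.3 m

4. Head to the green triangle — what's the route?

turn left 54°, forward 3.8 m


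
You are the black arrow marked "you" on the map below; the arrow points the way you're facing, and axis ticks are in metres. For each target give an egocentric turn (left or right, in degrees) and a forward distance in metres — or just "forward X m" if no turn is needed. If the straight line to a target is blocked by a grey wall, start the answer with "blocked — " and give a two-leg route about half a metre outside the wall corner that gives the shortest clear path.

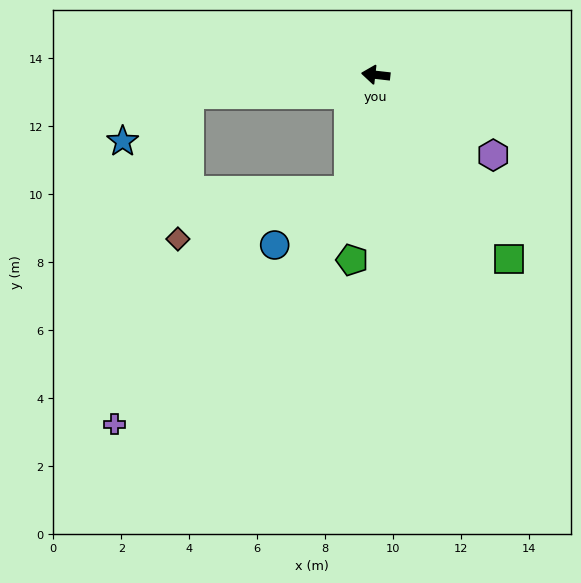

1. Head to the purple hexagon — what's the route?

turn left 152°, forward 4.2 m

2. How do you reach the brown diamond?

blocked — turn left 83°, forward 3.5 m, then turn right 61°, forward 5.2 m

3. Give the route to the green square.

turn left 132°, forward 6.7 m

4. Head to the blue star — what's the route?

blocked — turn left 12°, forward 5.5 m, then turn left 30°, forward 2.4 m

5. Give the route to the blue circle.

blocked — turn left 83°, forward 3.5 m, then turn right 40°, forward 2.7 m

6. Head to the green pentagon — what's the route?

turn left 89°, forward 5.5 m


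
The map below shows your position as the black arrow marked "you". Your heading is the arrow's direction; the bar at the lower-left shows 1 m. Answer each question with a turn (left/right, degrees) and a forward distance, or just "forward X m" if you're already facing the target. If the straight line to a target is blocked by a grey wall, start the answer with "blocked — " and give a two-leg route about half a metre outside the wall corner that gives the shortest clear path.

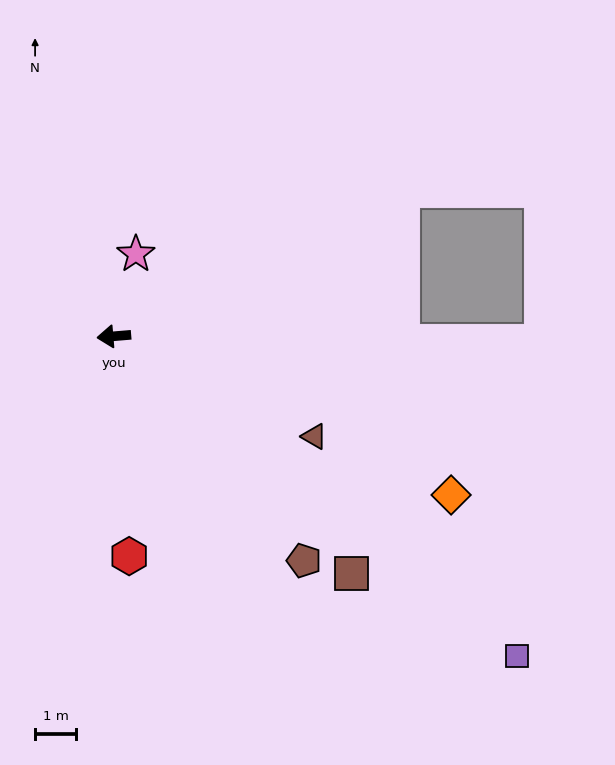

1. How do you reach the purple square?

turn left 137°, forward 12.6 m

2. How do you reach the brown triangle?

turn left 149°, forward 5.5 m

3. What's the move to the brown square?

turn left 130°, forward 8.3 m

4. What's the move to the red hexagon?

turn left 89°, forward 5.4 m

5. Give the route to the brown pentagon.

turn left 125°, forward 7.2 m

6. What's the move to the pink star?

turn right 110°, forward 2.1 m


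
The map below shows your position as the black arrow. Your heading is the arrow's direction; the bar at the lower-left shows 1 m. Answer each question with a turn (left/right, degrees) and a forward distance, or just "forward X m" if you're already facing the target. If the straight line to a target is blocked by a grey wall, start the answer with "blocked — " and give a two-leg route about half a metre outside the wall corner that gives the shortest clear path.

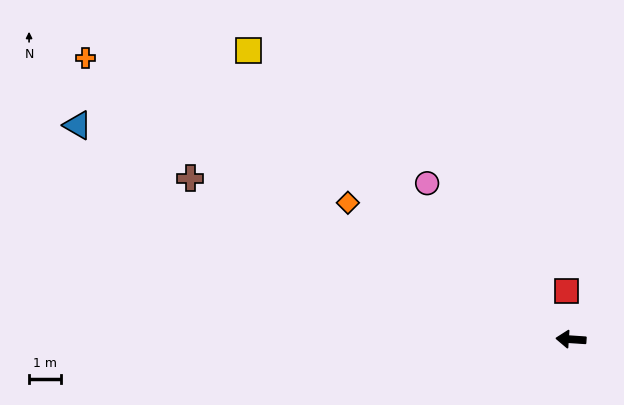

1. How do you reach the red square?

turn right 81°, forward 1.5 m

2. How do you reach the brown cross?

turn right 19°, forward 13.0 m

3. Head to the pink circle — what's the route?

turn right 44°, forward 6.7 m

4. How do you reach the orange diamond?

turn right 28°, forward 8.2 m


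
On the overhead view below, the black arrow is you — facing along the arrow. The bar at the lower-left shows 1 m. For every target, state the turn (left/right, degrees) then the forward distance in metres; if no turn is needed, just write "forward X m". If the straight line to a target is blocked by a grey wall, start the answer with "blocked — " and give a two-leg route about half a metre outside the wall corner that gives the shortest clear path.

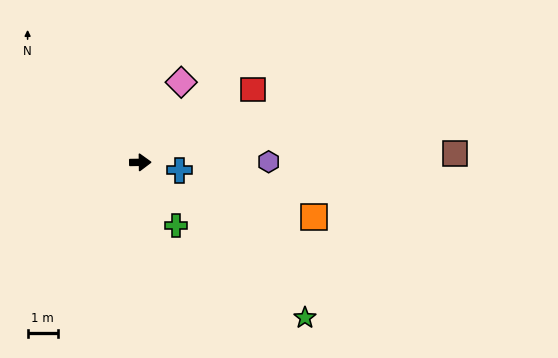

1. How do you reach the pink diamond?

turn left 62°, forward 3.0 m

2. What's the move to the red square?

turn left 32°, forward 4.4 m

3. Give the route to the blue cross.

turn right 12°, forward 1.3 m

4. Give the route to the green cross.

turn right 61°, forward 2.4 m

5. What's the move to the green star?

turn right 44°, forward 7.5 m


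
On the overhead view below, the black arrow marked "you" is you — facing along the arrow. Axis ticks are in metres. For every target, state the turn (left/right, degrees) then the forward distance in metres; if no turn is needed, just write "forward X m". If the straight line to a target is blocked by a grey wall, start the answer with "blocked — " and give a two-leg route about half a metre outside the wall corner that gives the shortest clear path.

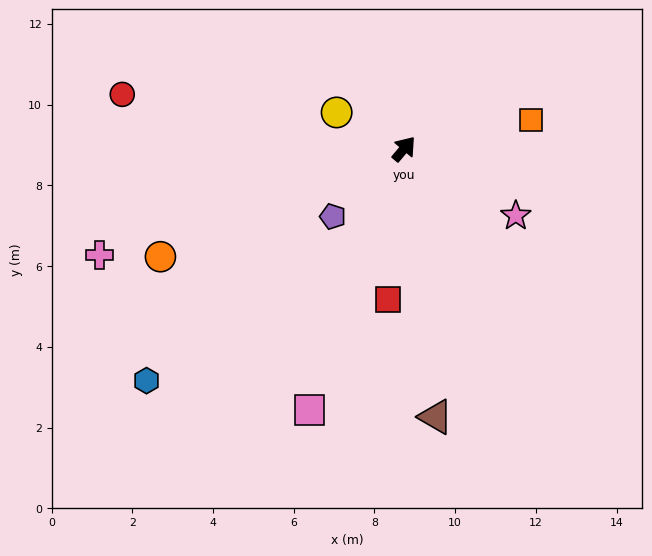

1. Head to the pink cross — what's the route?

turn left 149°, forward 8.0 m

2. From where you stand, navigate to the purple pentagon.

turn left 174°, forward 2.4 m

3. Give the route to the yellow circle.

turn left 102°, forward 1.9 m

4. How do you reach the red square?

turn right 146°, forward 3.8 m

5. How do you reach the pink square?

turn right 160°, forward 6.9 m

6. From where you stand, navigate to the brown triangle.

turn right 133°, forward 6.7 m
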